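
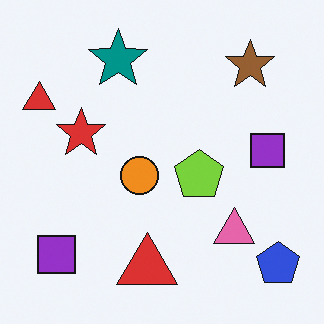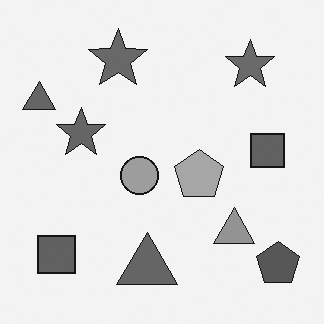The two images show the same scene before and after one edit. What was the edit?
The second image is the first converted to grayscale.

All color is removed — every shape is now a shade of grey.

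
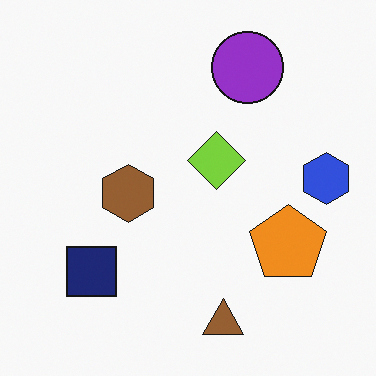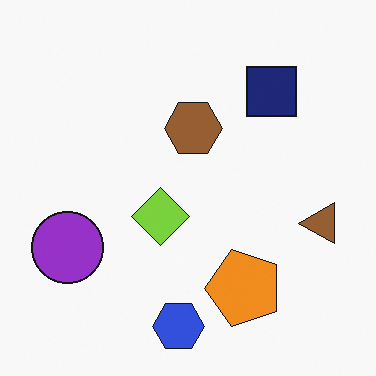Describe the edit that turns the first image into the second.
Transposed (reflected across the top-left ↔ bottom-right diagonal).

Shapes have swapped their row and column positions — what was in the top-right is now in the bottom-left — a diagonal reflection.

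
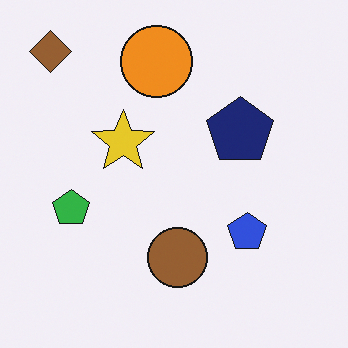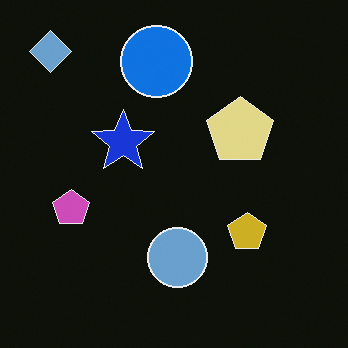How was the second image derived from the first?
This is the original image color-inverted (negative).

The light background has become dark and every shape's color is its complement — a photographic negative.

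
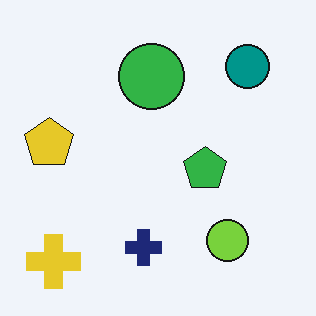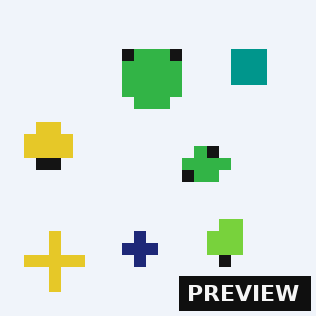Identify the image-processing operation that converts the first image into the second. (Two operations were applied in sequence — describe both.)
The transformation is: heavily pixelated into large blocks, then watermarked with the text "PREVIEW" in the lower-right corner.

Shapes are reduced to large square blocks; fine edges and outlines are lost — a downscale-then-upscale (mosaic) effect. A dark label reading "PREVIEW" appears in the lower-right corner.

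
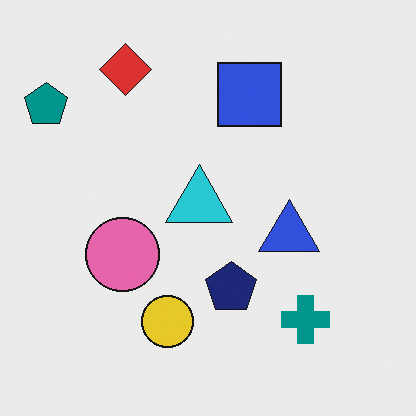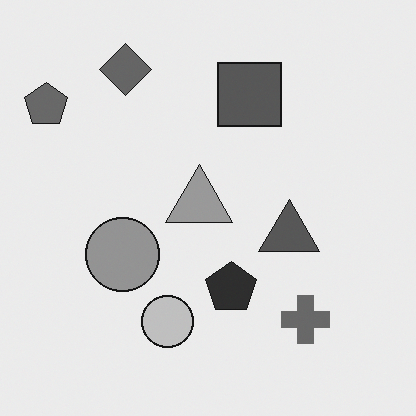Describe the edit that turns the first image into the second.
Converted to grayscale.

All color is removed — every shape is now a shade of grey.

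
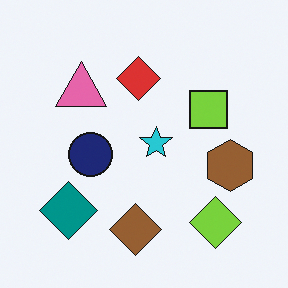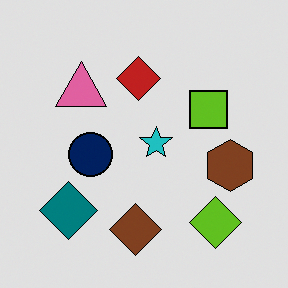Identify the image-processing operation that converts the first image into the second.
The second image is the first posterized to a reduced palette.

Each flat color has snapped to a coarser quantized level — most visibly, the near-white background has dropped to a flat grey.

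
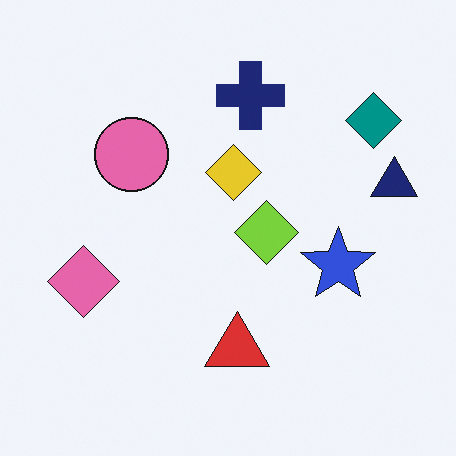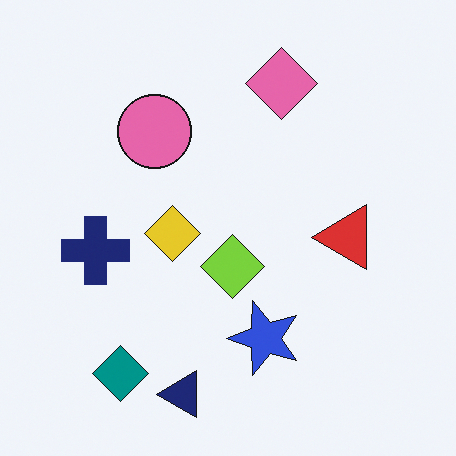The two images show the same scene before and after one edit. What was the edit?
The second image is the first transposed (reflected across the top-left ↔ bottom-right diagonal).

Shapes have swapped their row and column positions — what was in the top-right is now in the bottom-left — a diagonal reflection.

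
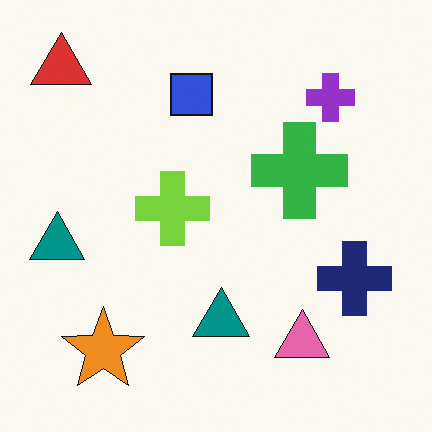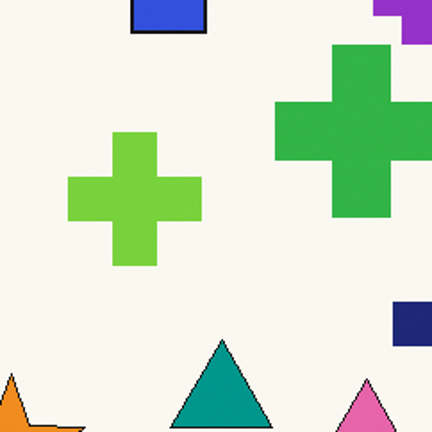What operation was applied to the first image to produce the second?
The image was cropped tightly and scaled back up.

The visible shapes are larger and the field of view is narrower; shapes near the original edges may be partly or wholly outside the frame — a crop-and-rescale.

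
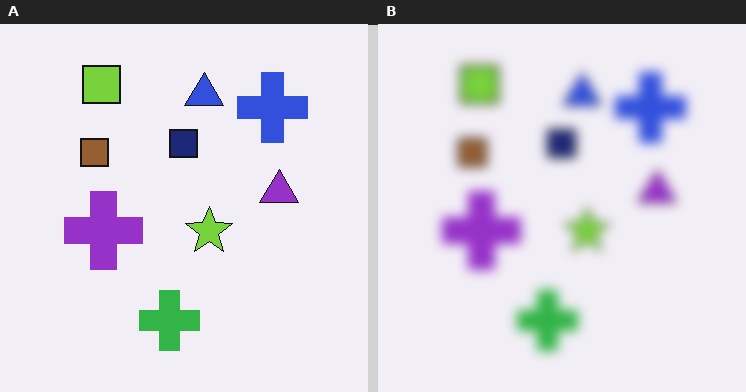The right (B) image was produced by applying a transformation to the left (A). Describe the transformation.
It was heavily blurred.

Shape edges and outlines are uniformly softened across the whole image.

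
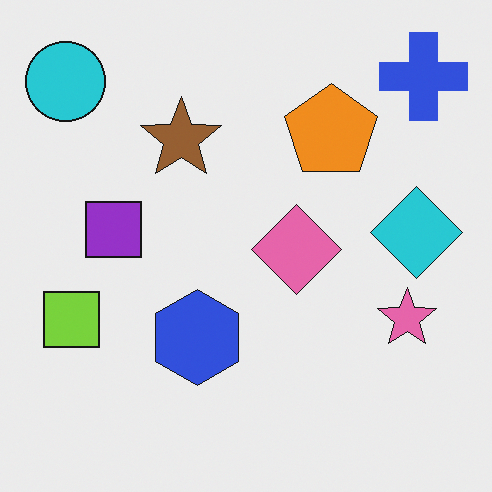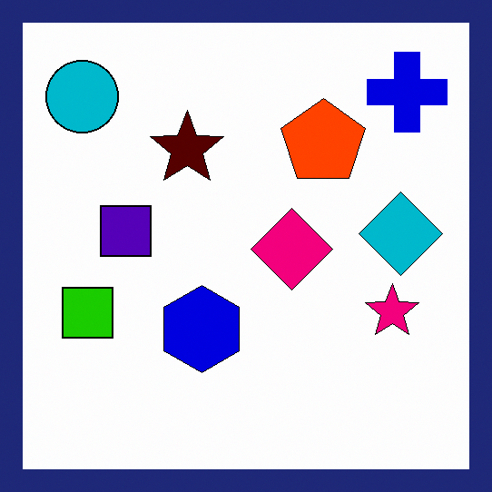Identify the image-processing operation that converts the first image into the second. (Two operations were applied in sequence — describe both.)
This is the original image boosted in contrast, then framed with a navy border.

Tones are pushed away from mid-grey across the whole image — a global contrast change. A solid navy frame runs around the edge of the second image, with the content slightly shrunk inside it.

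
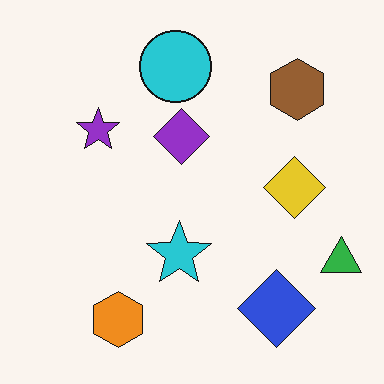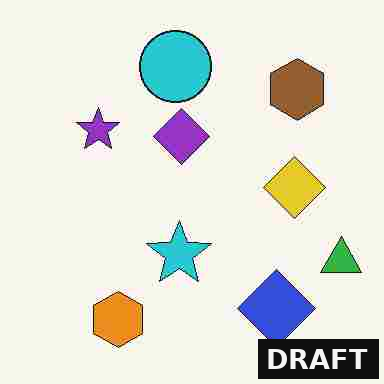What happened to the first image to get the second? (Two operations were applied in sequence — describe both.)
The second image is the first degraded with heavy JPEG compression, then watermarked with the text "DRAFT" in the lower-right corner.

Blocky 8×8 compression artifacts appear around shape edges and the flat background shows ringing — characteristic JPEG degradation. A dark label reading "DRAFT" appears in the lower-right corner.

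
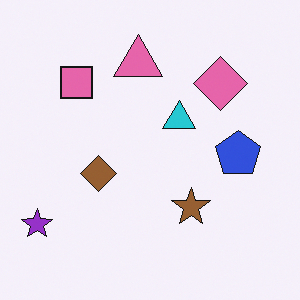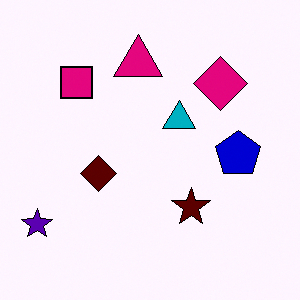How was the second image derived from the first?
The transformation is: boosted in contrast.

Tones are pushed away from mid-grey across the whole image — a global contrast change.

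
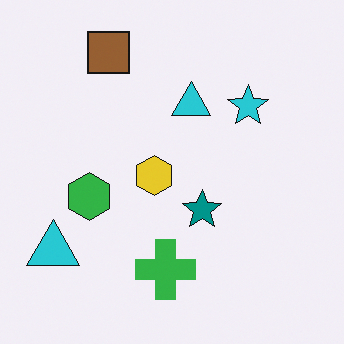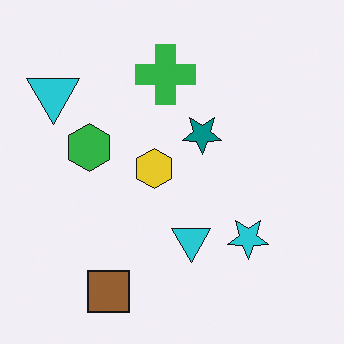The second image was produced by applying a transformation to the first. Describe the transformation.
Flipped vertically (top ↔ bottom).

The brown square is in the top-left of the first image and the bottom-left of the second — shapes on opposite sides of the horizontal midline have swapped in a mirror flip.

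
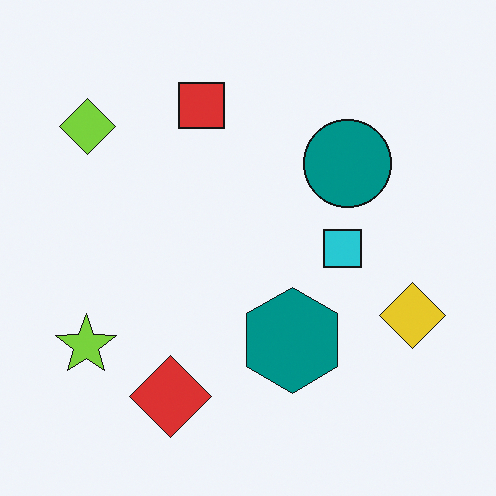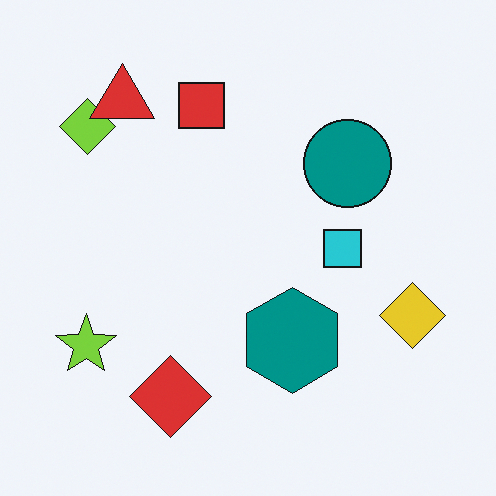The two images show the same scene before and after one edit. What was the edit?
The transformation is: overlaid with an additional red triangle.

A red triangle appears in the second image that is absent from the first.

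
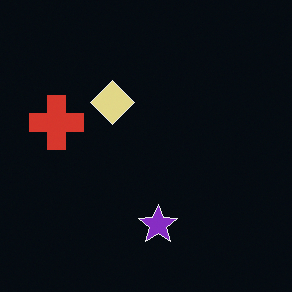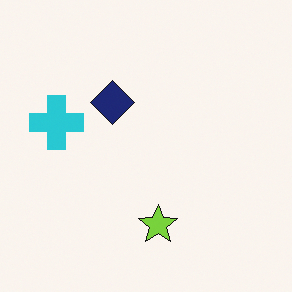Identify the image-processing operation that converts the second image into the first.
It was color-inverted (negative).

The light background has become dark and every shape's color is its complement — a photographic negative.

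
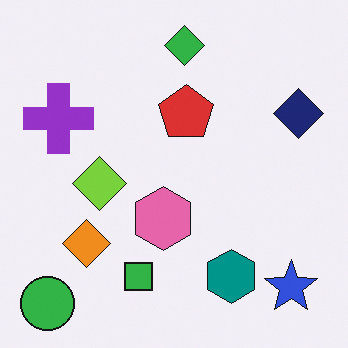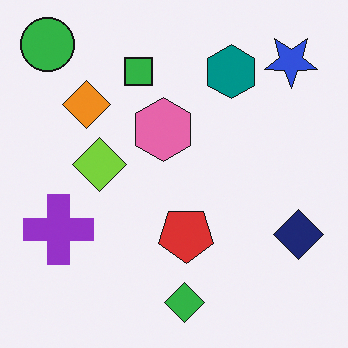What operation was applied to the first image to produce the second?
The second image is the first flipped vertically (top ↔ bottom).

The green diamond is in the top of the first image and the bottom of the second — shapes on opposite sides of the horizontal midline have swapped in a mirror flip.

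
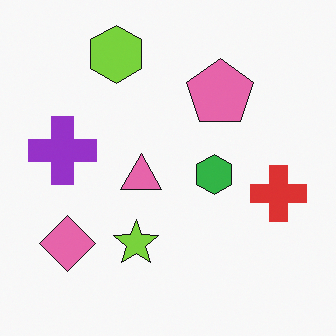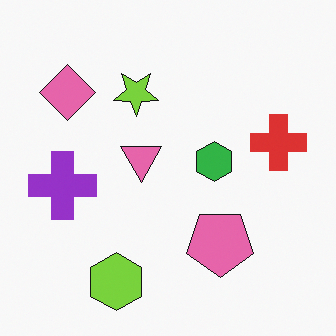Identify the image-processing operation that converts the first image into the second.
It was flipped vertically (top ↔ bottom).

The lime hexagon is in the top of the first image and the bottom of the second — shapes on opposite sides of the horizontal midline have swapped in a mirror flip.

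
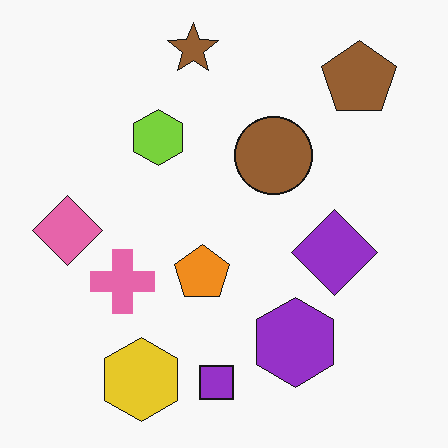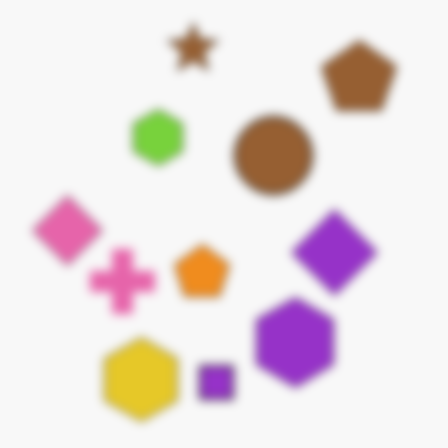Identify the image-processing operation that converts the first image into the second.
The second image is the first strongly gaussian-blurred.

Shape edges and outlines are uniformly softened across the whole image.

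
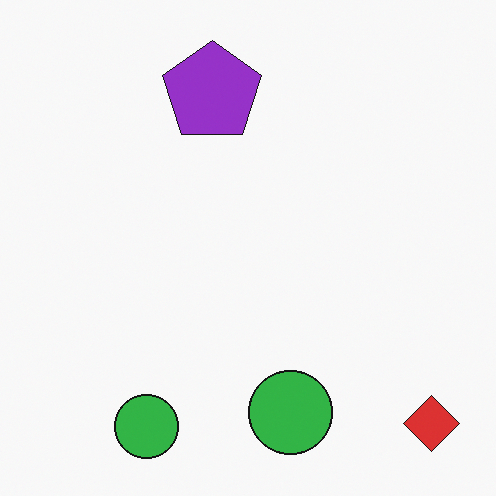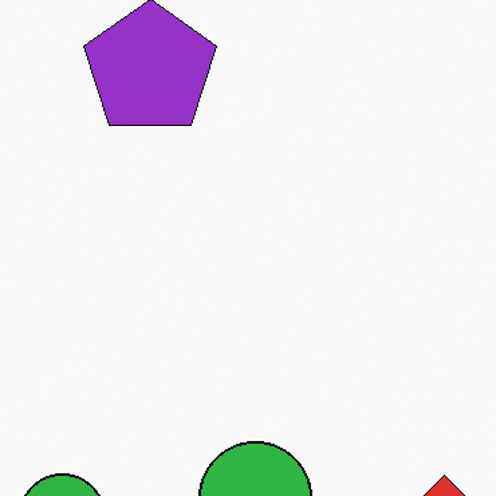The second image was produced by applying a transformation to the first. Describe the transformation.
The transformation is: cropped slightly and scaled back up.

The visible shapes are larger and the field of view is narrower; shapes near the original edges may be partly or wholly outside the frame — a crop-and-rescale.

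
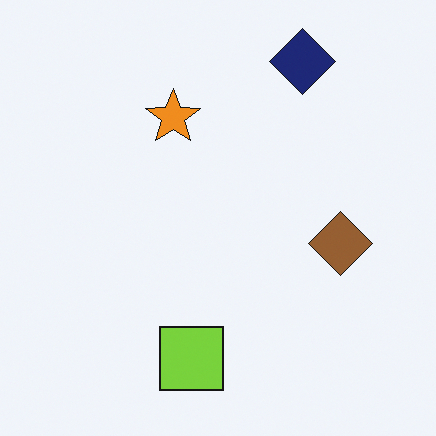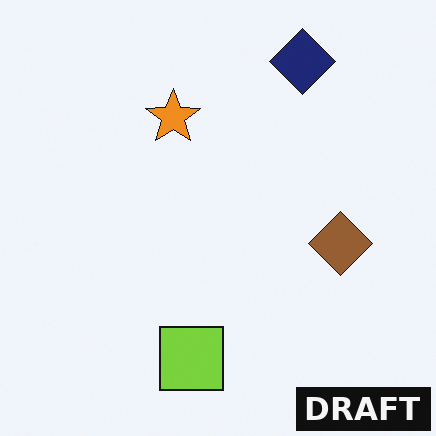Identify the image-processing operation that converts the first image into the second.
It was watermarked with the text "DRAFT" in the lower-right corner.

A dark label reading "DRAFT" appears in the lower-right corner.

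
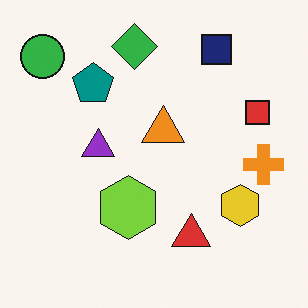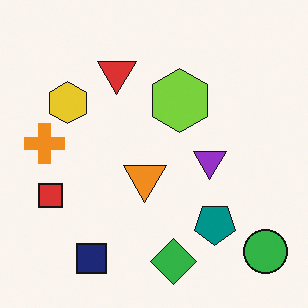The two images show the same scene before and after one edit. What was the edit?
It was rotated 180°.

The green circle sits in the top-left of the first image and the bottom-right of the second — consistent with a whole-image 180° rotation.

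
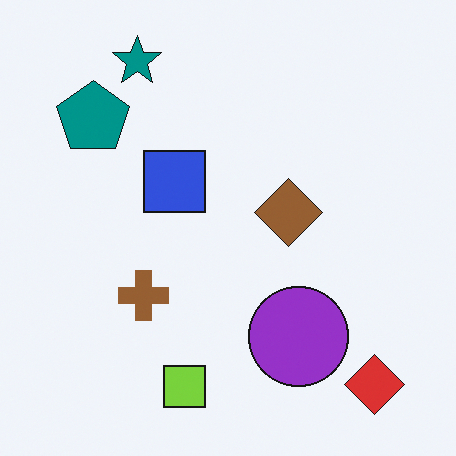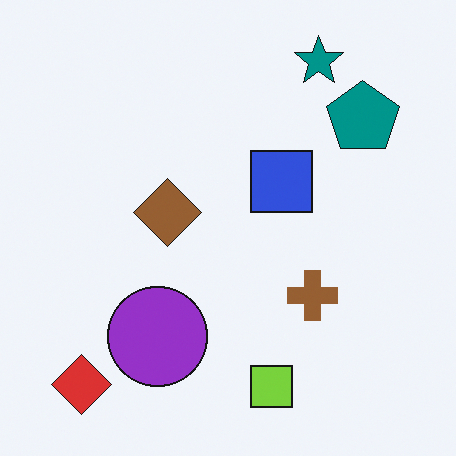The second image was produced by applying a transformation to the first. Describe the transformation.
Flipped horizontally (left ↔ right).

The red diamond is in the bottom-right of the first image and the bottom-left of the second — shapes on opposite sides of the vertical midline have swapped in a mirror flip.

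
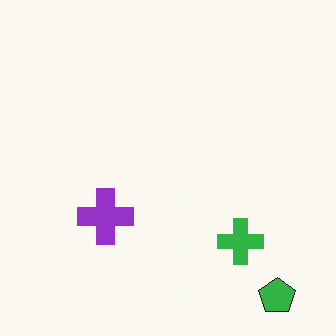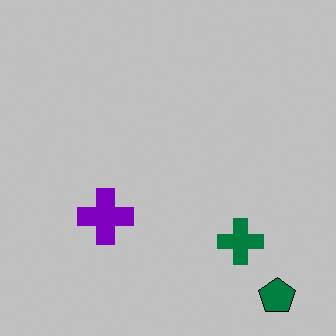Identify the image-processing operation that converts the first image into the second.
The transformation is: aggressively posterized.

Each flat color has snapped to a coarser quantized level — most visibly, the near-white background has dropped to a flat grey.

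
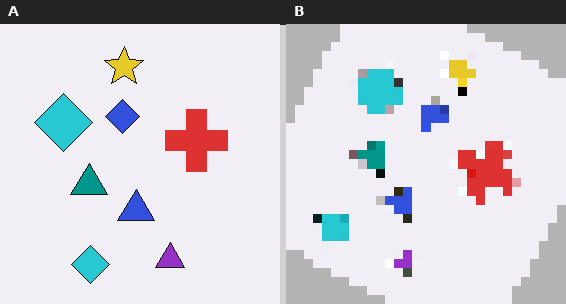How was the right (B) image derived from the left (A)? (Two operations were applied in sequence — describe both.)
The image was rotated clockwise by a clearly visible amount, then heavily pixelated into large blocks.

Every shape is tilted by the same angle and the image corners show triangular fill wedges — a whole-image rotation by a non-right angle. Shapes are reduced to large square blocks; fine edges and outlines are lost — a downscale-then-upscale (mosaic) effect.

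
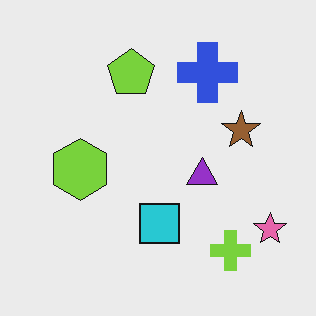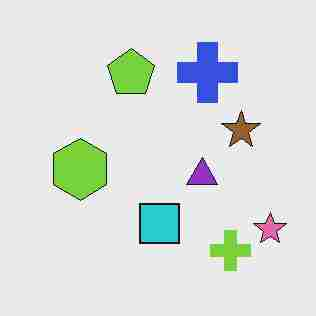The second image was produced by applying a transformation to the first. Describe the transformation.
The image was heavily JPEG-compressed with obvious blocking artifacts.

Blocky 8×8 compression artifacts appear around shape edges and the flat background shows ringing — characteristic JPEG degradation.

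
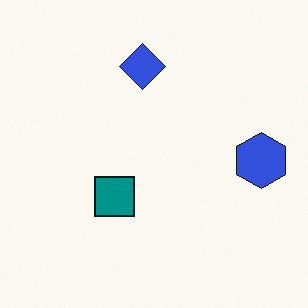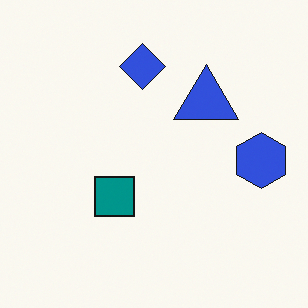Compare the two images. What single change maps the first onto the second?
Overlaid with an additional blue triangle.

A blue triangle appears in the second image that is absent from the first.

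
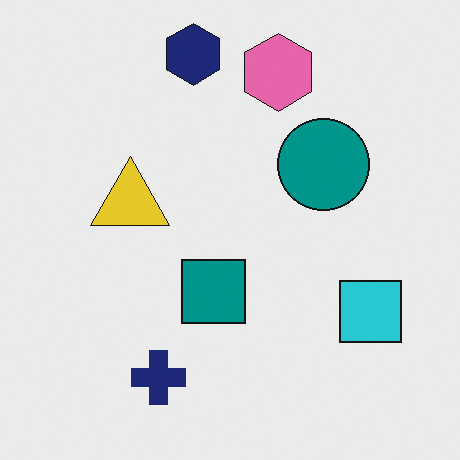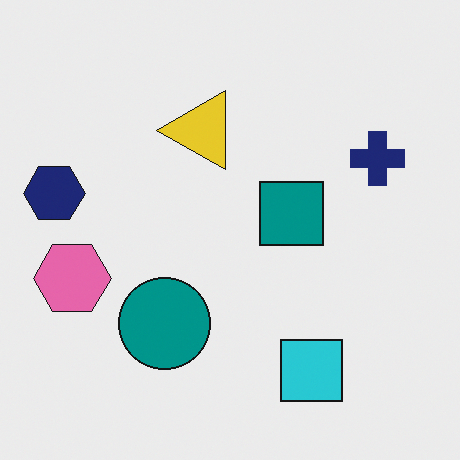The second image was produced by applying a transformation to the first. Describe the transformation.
This is the original image transposed (reflected across the top-left ↔ bottom-right diagonal).

Shapes have swapped their row and column positions — what was in the top-right is now in the bottom-left — a diagonal reflection.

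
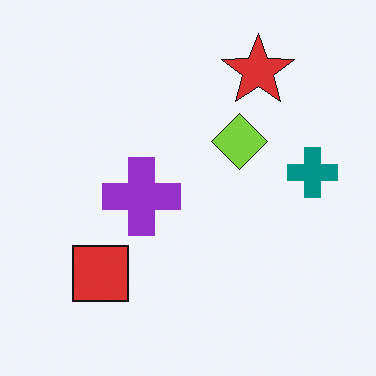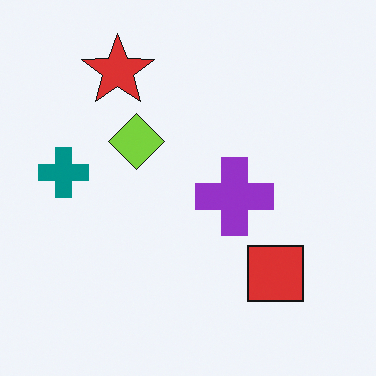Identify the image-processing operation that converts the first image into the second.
This is the original image flipped horizontally (left ↔ right).

The teal cross is in the right of the first image and the left of the second — shapes on opposite sides of the vertical midline have swapped in a mirror flip.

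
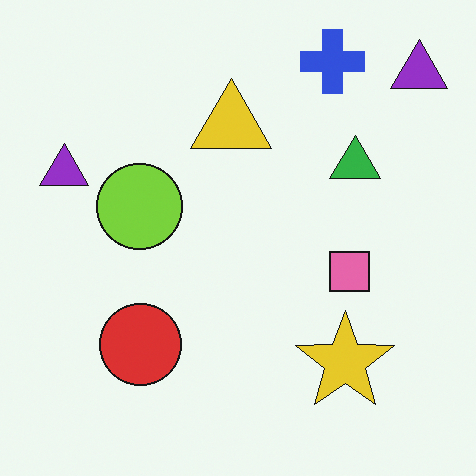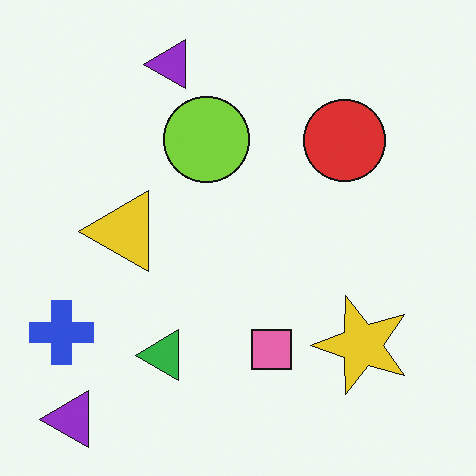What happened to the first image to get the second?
It was transposed (reflected across the top-left ↔ bottom-right diagonal).

Shapes have swapped their row and column positions — what was in the top-right is now in the bottom-left — a diagonal reflection.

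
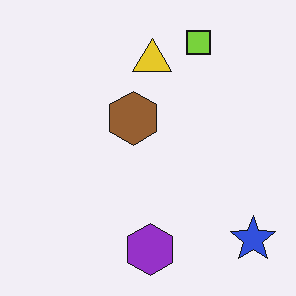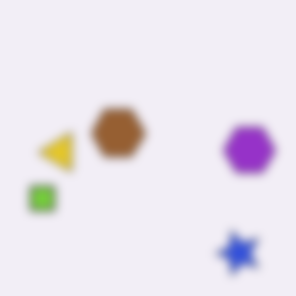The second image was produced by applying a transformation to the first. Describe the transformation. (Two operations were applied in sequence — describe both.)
The image was transposed (reflected across the top-left ↔ bottom-right diagonal), then strongly gaussian-blurred.

Shapes have swapped their row and column positions — what was in the top-right is now in the bottom-left — a diagonal reflection. Shape edges and outlines are uniformly softened across the whole image.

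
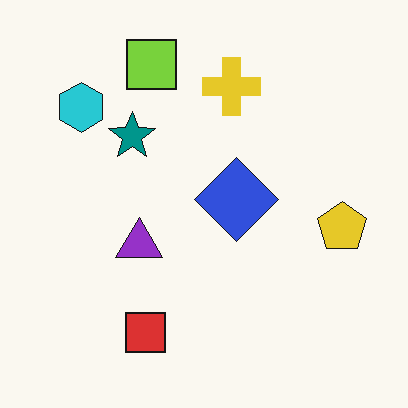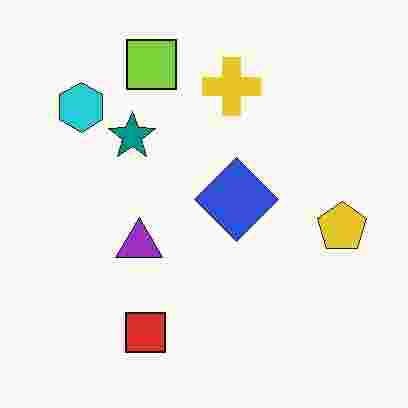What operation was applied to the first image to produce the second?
It was heavily JPEG-compressed with obvious blocking artifacts.

Blocky 8×8 compression artifacts appear around shape edges and the flat background shows ringing — characteristic JPEG degradation.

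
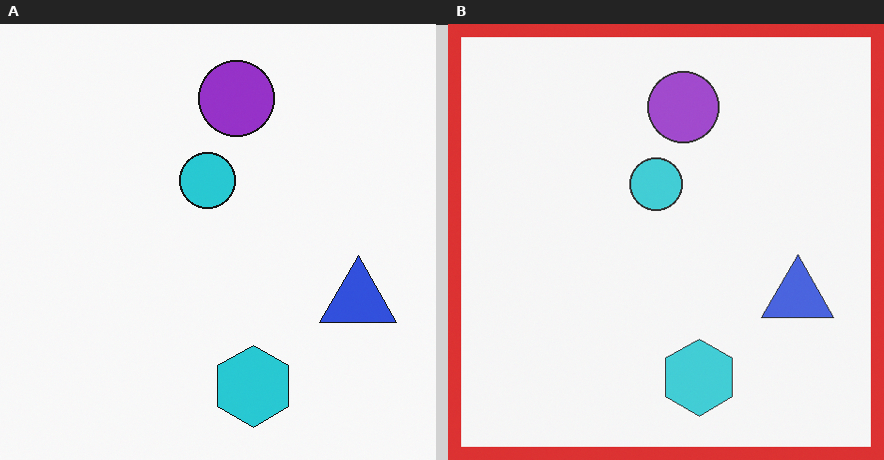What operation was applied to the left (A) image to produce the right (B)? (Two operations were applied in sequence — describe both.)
It was given slightly reduced contrast, then framed with a red border.

Tones are pushed toward mid-grey across the whole image — a global contrast change. A solid red frame runs around the edge of the right (B) image, with the content slightly shrunk inside it.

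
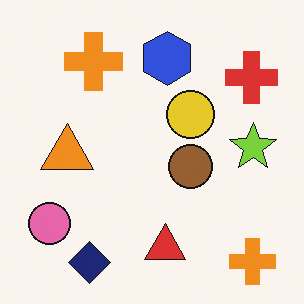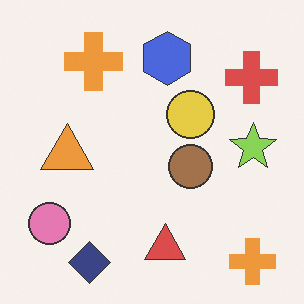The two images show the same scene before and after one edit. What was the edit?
The transformation is: given slightly reduced contrast.

Tones are pushed toward mid-grey across the whole image — a global contrast change.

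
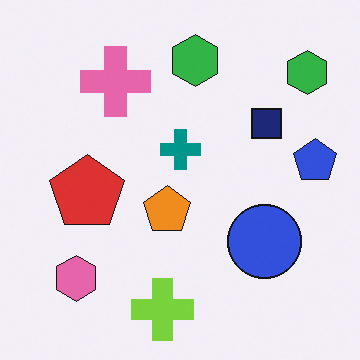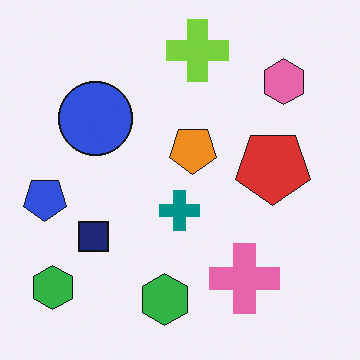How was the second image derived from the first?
Rotated 180°.

The pink hexagon sits in the bottom-left of the first image and the top-right of the second — consistent with a whole-image 180° rotation.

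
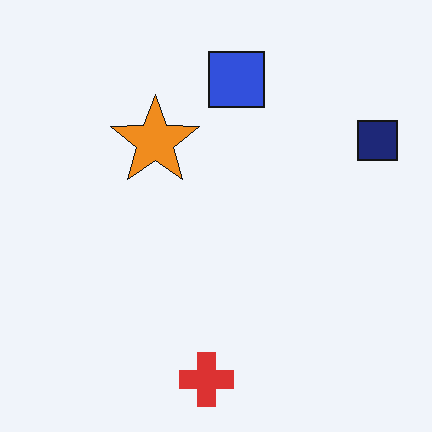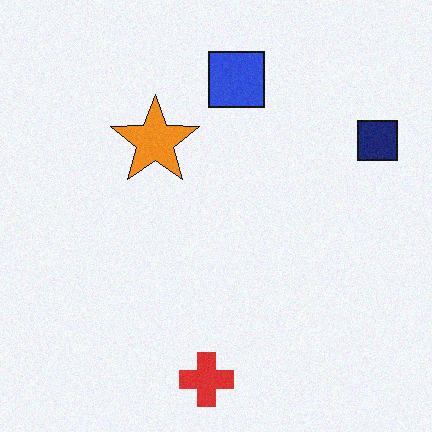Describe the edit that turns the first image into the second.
Degraded with subtle gaussian noise.

Random speckle covers the whole image, including the flat background.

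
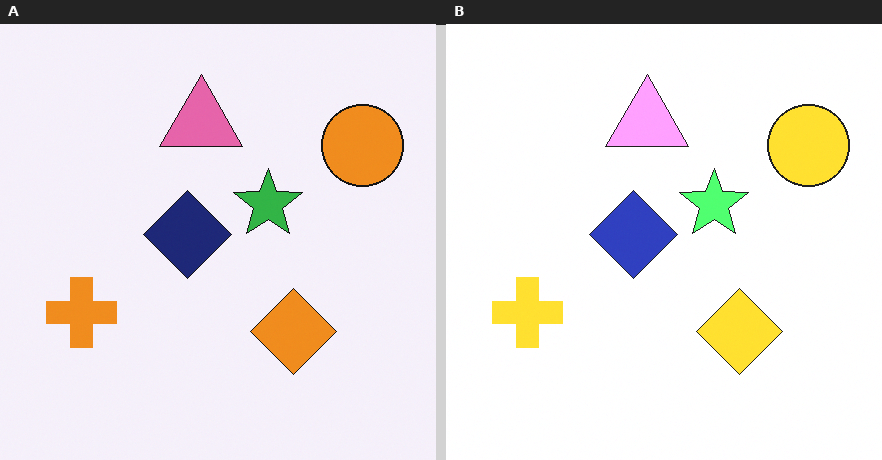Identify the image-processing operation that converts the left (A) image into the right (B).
The transformation is: brightened a lot.

Every pixel — background and shapes alike — is uniformly brightened.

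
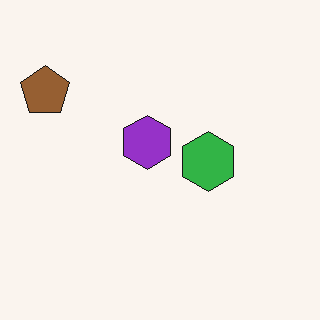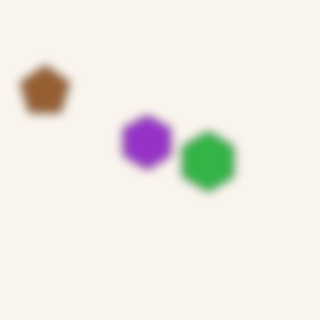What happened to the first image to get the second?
This is the original image heavily blurred.

Shape edges and outlines are uniformly softened across the whole image.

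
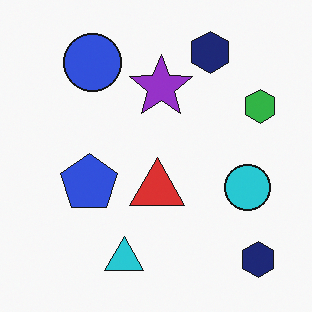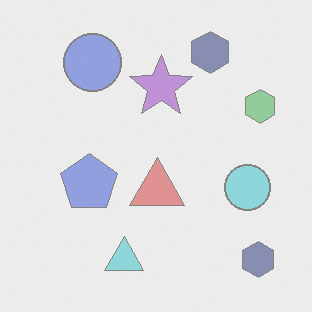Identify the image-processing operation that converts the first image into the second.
It was given much lower contrast.

Tones are pushed toward mid-grey across the whole image — a global contrast change.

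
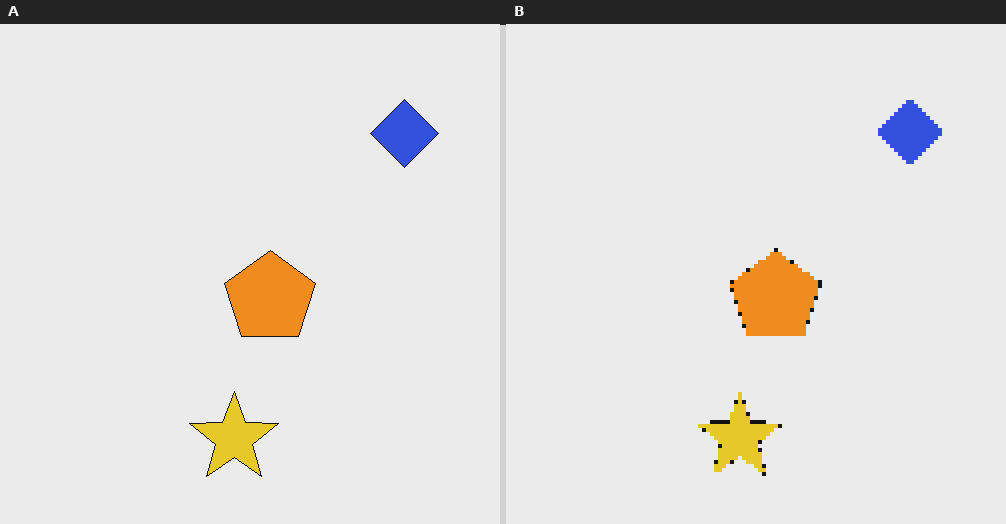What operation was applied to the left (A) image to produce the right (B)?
Lightly pixelated (a mild mosaic effect).

Shapes are reduced to large square blocks; fine edges and outlines are lost — a downscale-then-upscale (mosaic) effect.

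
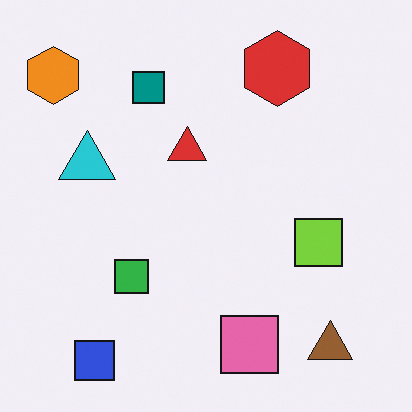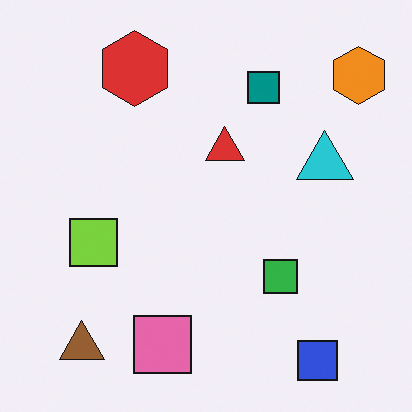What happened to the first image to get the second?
The transformation is: flipped horizontally (left ↔ right).

The orange hexagon is in the top-left of the first image and the top-right of the second — shapes on opposite sides of the vertical midline have swapped in a mirror flip.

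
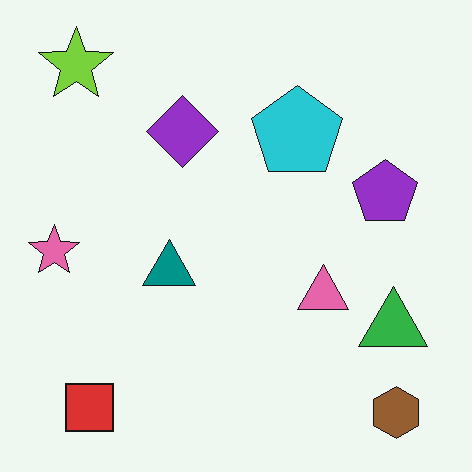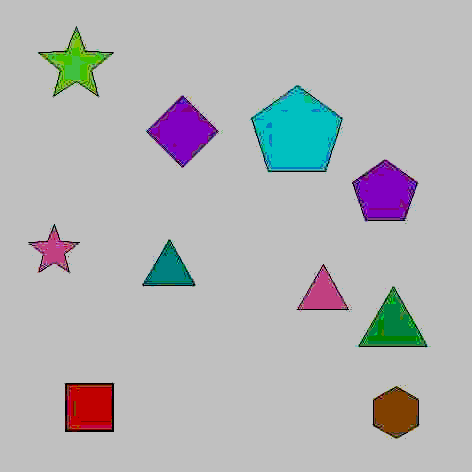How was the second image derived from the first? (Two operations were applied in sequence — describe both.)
The image was heavily JPEG-compressed with obvious blocking artifacts, then heavily posterized to just a handful of flat colors.

Blocky 8×8 compression artifacts appear around shape edges and the flat background shows ringing — characteristic JPEG degradation. Each flat color has snapped to a coarser quantized level — most visibly, the near-white background has dropped to a flat grey.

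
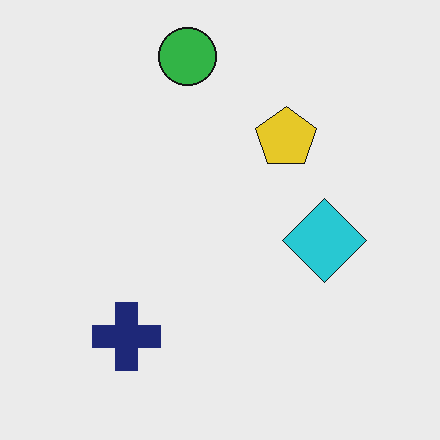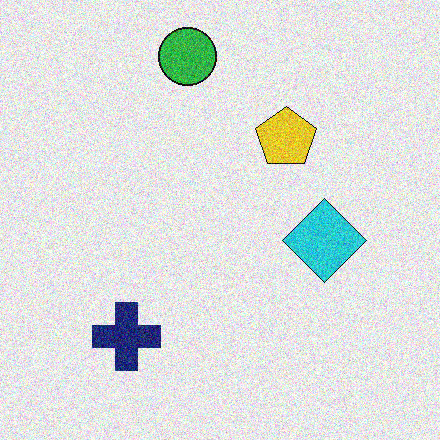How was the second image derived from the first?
The transformation is: degraded with moderate additive noise.

Random speckle covers the whole image, including the flat background.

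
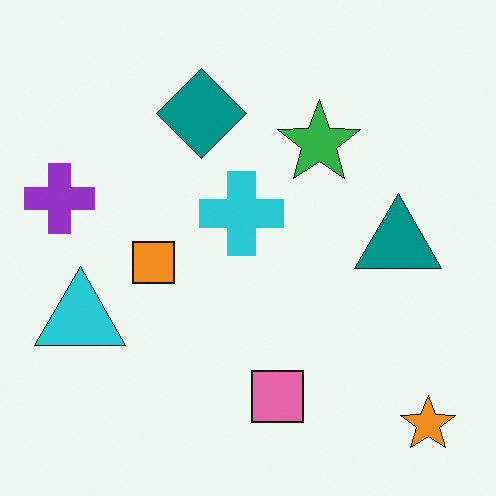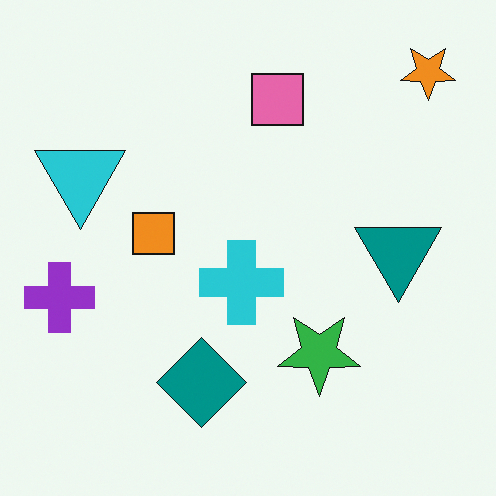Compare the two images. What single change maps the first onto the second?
It was flipped vertically (top ↔ bottom).

The orange star is in the bottom-right of the first image and the top-right of the second — shapes on opposite sides of the horizontal midline have swapped in a mirror flip.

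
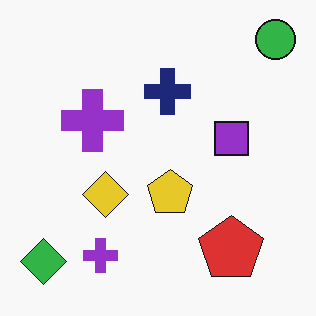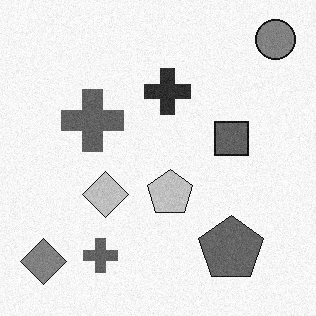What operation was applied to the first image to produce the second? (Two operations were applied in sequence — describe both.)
The image was degraded with a light layer of grain, then converted to grayscale.

Random speckle covers the whole image, including the flat background. All color is removed — every shape is now a shade of grey.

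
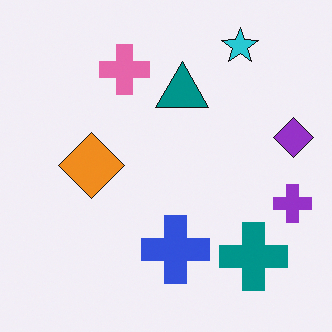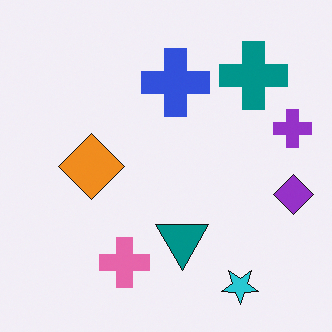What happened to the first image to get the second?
The transformation is: flipped vertically (top ↔ bottom).

The cyan star is in the top-right of the first image and the bottom-right of the second — shapes on opposite sides of the horizontal midline have swapped in a mirror flip.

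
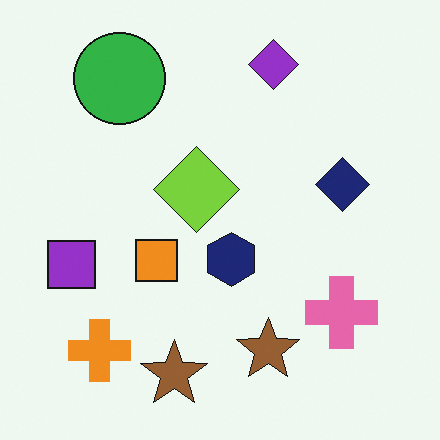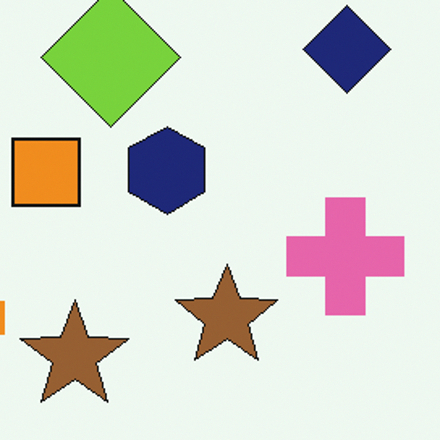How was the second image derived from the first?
This is the original image cropped to a noticeably smaller region and rescaled.

The visible shapes are larger and the field of view is narrower; shapes near the original edges may be partly or wholly outside the frame — a crop-and-rescale.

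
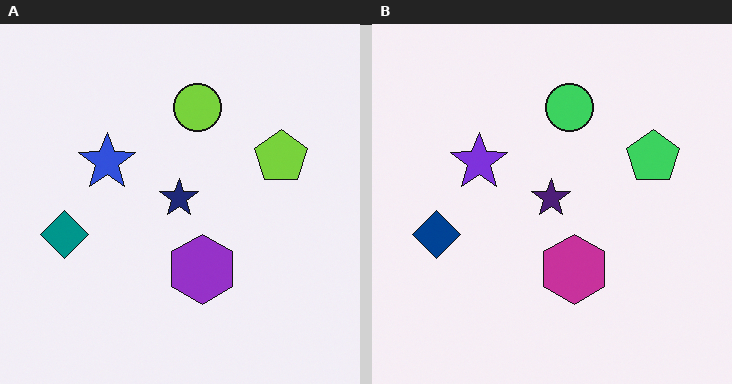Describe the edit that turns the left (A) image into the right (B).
It was hue-shifted slightly.

Every shape's color has rotated by the same amount around the hue wheel — a uniform hue shift.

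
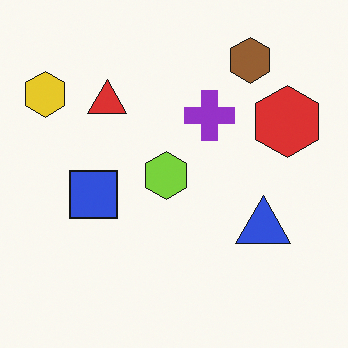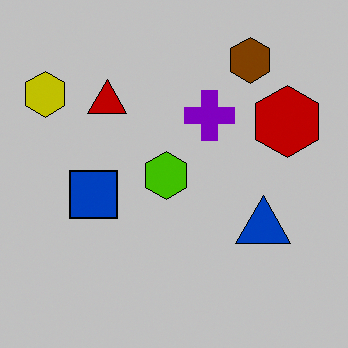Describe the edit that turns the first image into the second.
The second image is the first heavily posterized to just a handful of flat colors.

Each flat color has snapped to a coarser quantized level — most visibly, the near-white background has dropped to a flat grey.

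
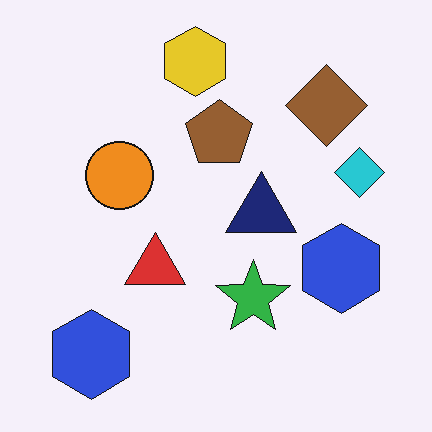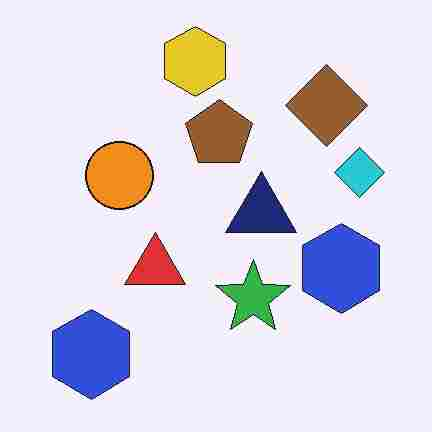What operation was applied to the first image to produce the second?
This is the original image heavily JPEG-compressed with obvious blocking artifacts.

Blocky 8×8 compression artifacts appear around shape edges and the flat background shows ringing — characteristic JPEG degradation.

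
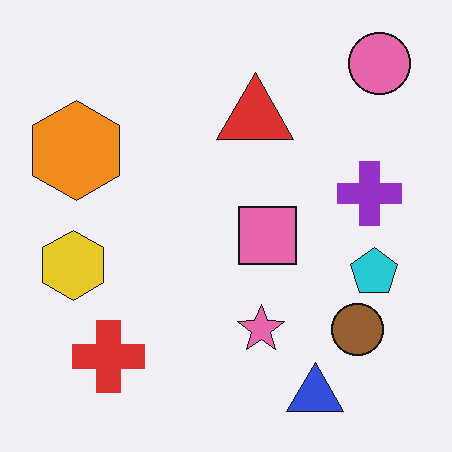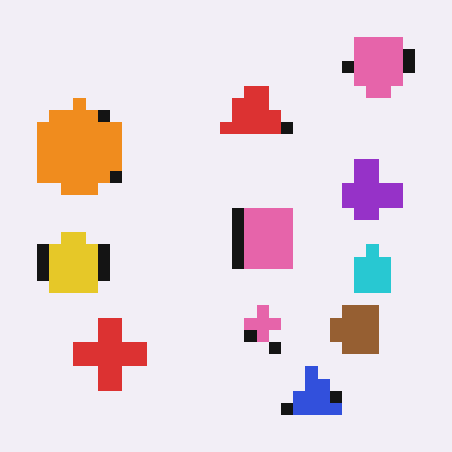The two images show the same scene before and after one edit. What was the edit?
It was heavily pixelated into large blocks.

Shapes are reduced to large square blocks; fine edges and outlines are lost — a downscale-then-upscale (mosaic) effect.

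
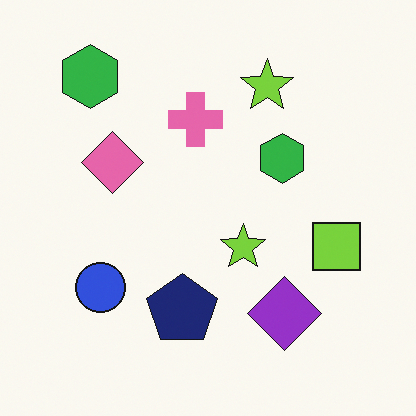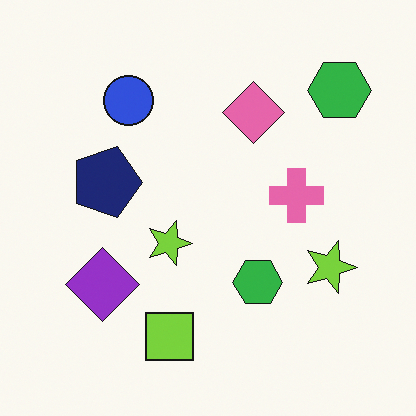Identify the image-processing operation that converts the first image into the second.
The second image is the first rotated 90° clockwise.

The blue circle sits in the bottom-left of the first image and the top-left of the second — consistent with a whole-image 90° clockwise rotation.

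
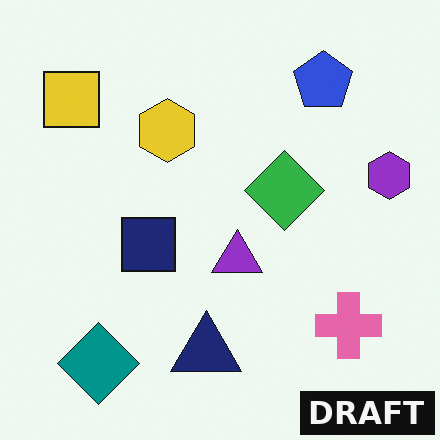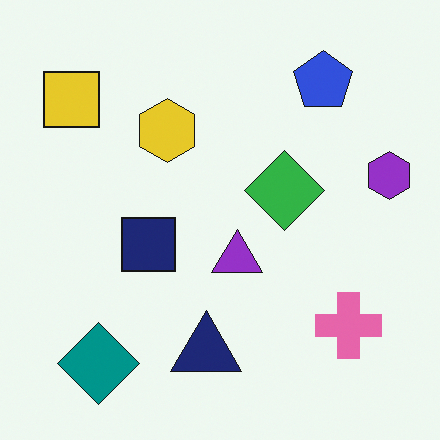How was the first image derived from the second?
The transformation is: watermarked with the text "DRAFT" in the lower-right corner.

A dark label reading "DRAFT" appears in the lower-right corner.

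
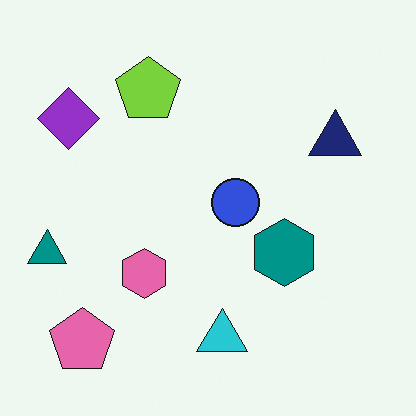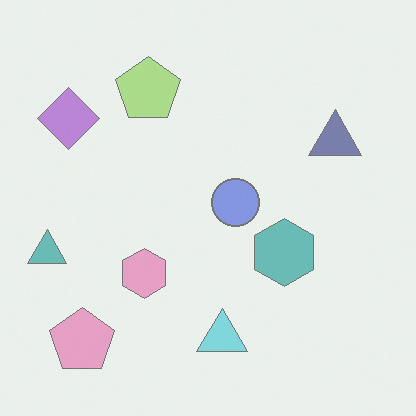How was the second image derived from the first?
The image was given much lower contrast.

Tones are pushed toward mid-grey across the whole image — a global contrast change.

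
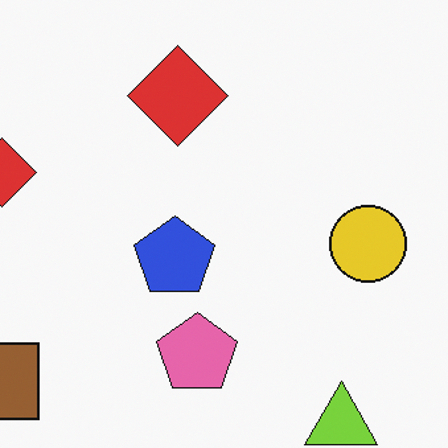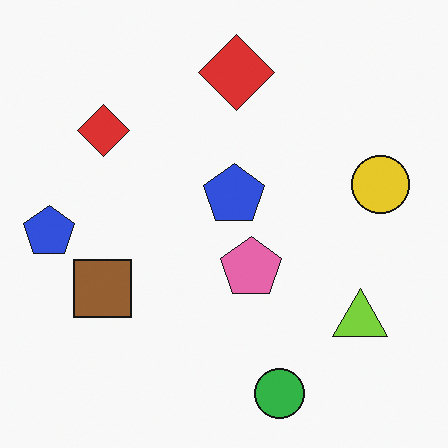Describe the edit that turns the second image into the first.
The transformation is: cropped slightly and scaled back up.

The visible shapes are larger and the field of view is narrower; shapes near the original edges may be partly or wholly outside the frame — a crop-and-rescale.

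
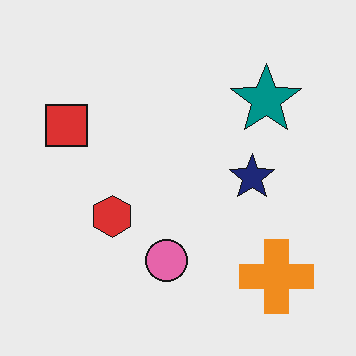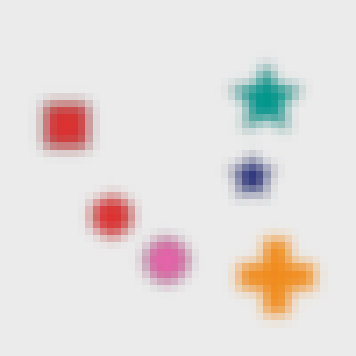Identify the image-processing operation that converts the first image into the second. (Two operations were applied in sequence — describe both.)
This is the original image strongly gaussian-blurred, then pixelated into visible square blocks.

Shape edges and outlines are uniformly softened across the whole image. Shapes are reduced to large square blocks; fine edges and outlines are lost — a downscale-then-upscale (mosaic) effect.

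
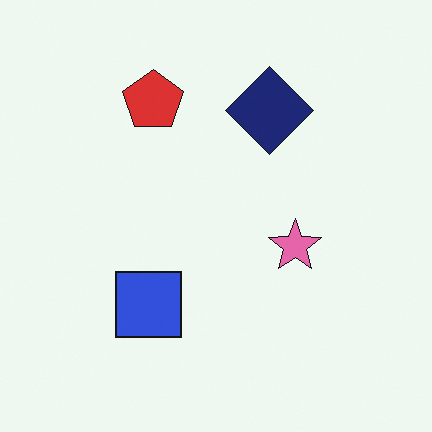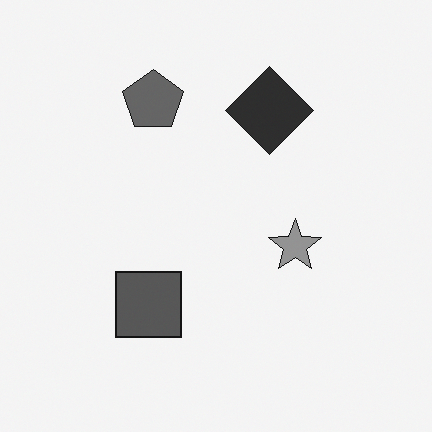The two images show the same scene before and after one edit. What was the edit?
The second image is the first converted to grayscale.

All color is removed — every shape is now a shade of grey.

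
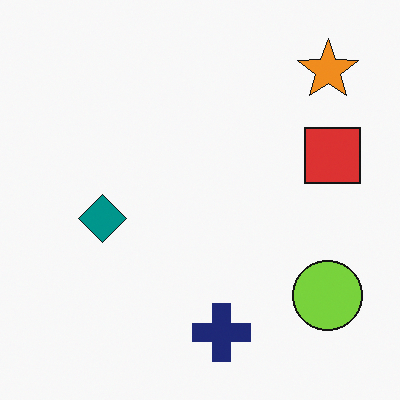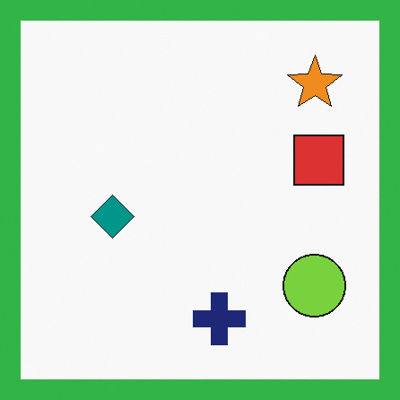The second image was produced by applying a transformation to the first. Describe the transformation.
Framed with a green border.

A solid green frame runs around the edge of the second image, with the content slightly shrunk inside it.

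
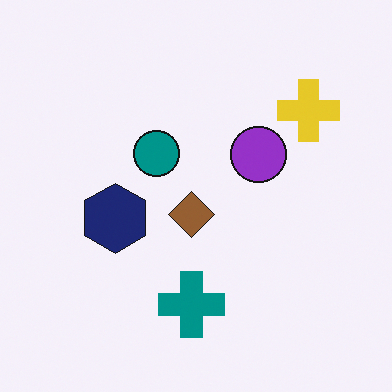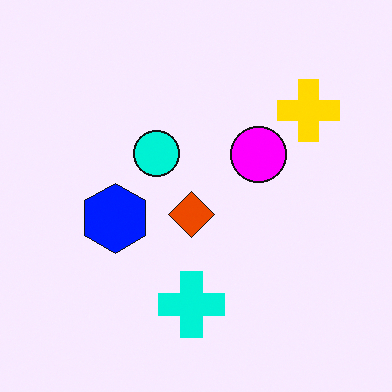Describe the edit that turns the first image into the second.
The second image is the first made much more vivid (saturation change).

All colors are more vivid — a global saturation change.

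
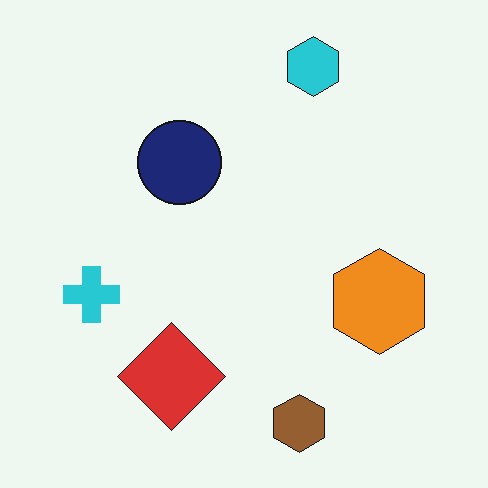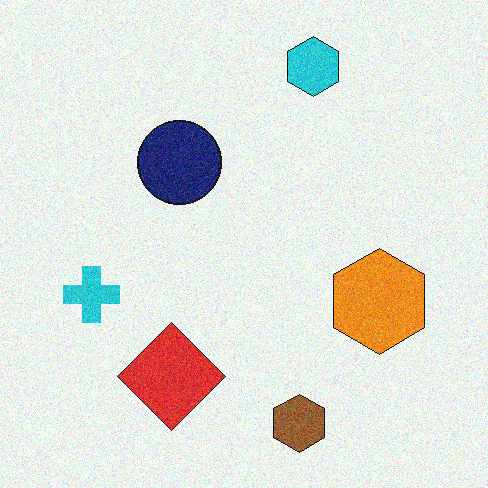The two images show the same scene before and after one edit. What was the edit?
It was degraded with moderate additive noise.

Random speckle covers the whole image, including the flat background.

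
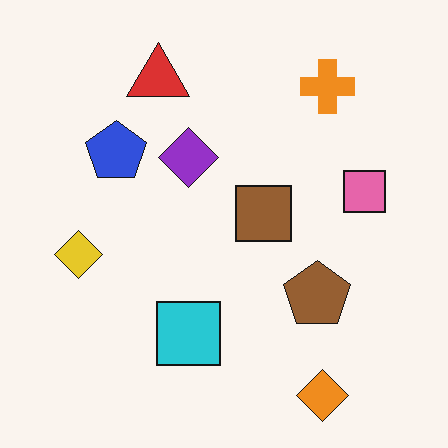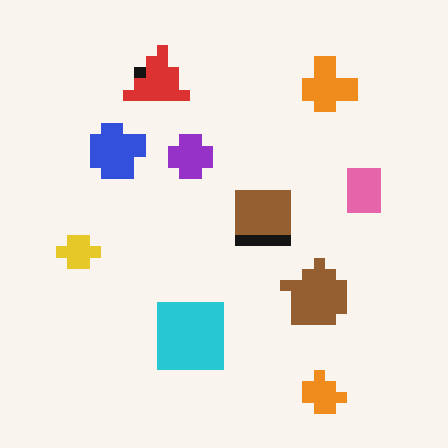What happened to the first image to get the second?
This is the original image heavily pixelated into large blocks.

Shapes are reduced to large square blocks; fine edges and outlines are lost — a downscale-then-upscale (mosaic) effect.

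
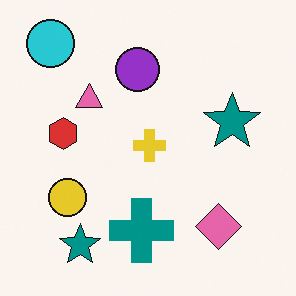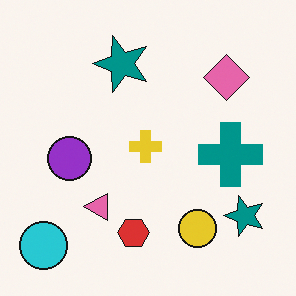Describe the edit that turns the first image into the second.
It was rotated 90° counter-clockwise.

The cyan circle sits in the top-left of the first image and the bottom-left of the second — consistent with a whole-image 90° counter-clockwise rotation.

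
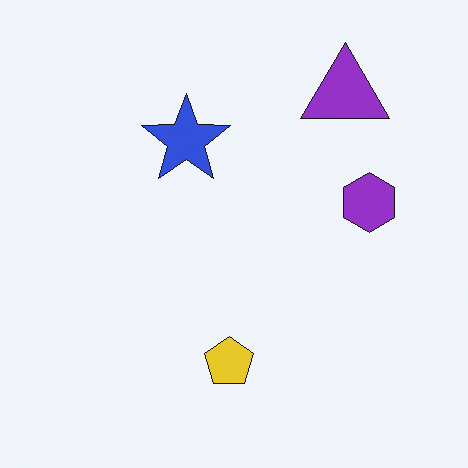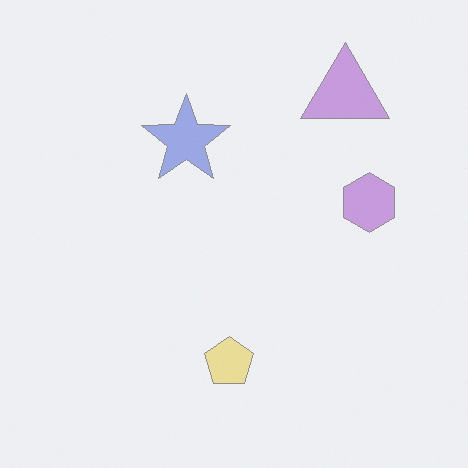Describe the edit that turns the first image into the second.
The image was given much lower contrast.

Tones are pushed toward mid-grey across the whole image — a global contrast change.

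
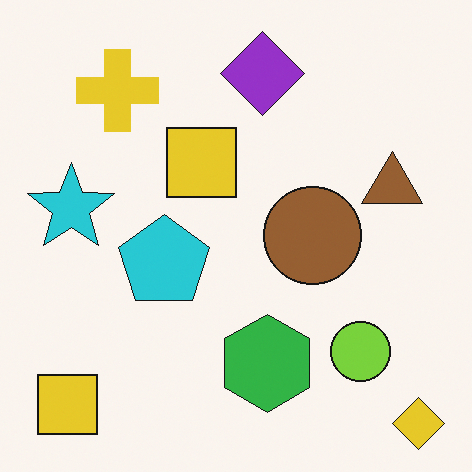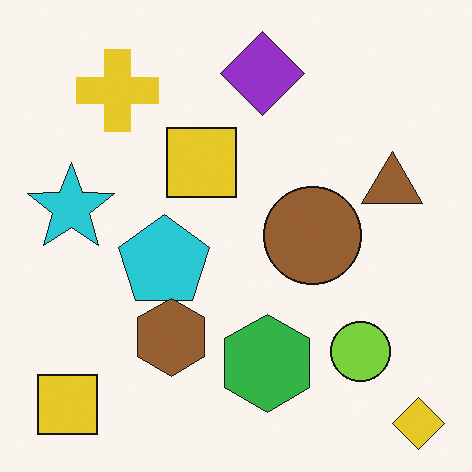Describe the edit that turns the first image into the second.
The transformation is: overlaid with an additional brown hexagon.

A brown hexagon appears in the second image that is absent from the first.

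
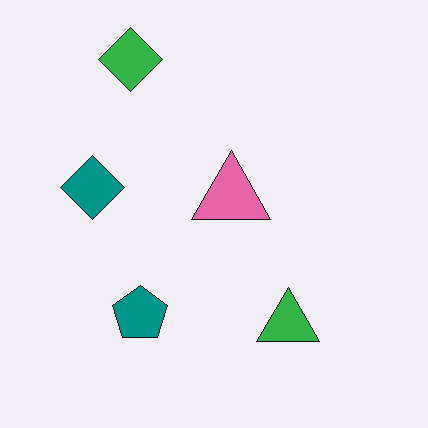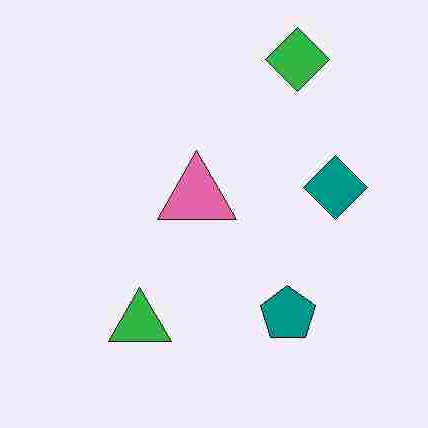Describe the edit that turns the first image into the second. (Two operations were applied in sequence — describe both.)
The image was heavily JPEG-compressed with obvious blocking artifacts, then flipped horizontally (left ↔ right).

Blocky 8×8 compression artifacts appear around shape edges and the flat background shows ringing — characteristic JPEG degradation. The teal diamond is in the left of the first image and the right of the second — shapes on opposite sides of the vertical midline have swapped in a mirror flip.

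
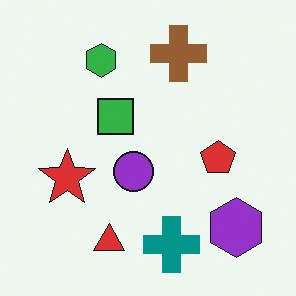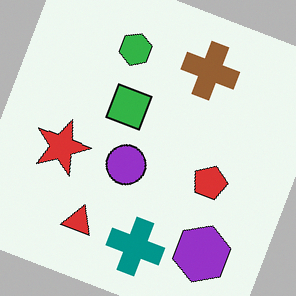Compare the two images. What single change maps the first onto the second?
This is the original image rotated clockwise by a moderate amount.

Every shape is tilted by the same angle and the image corners show triangular fill wedges — a whole-image rotation by a non-right angle.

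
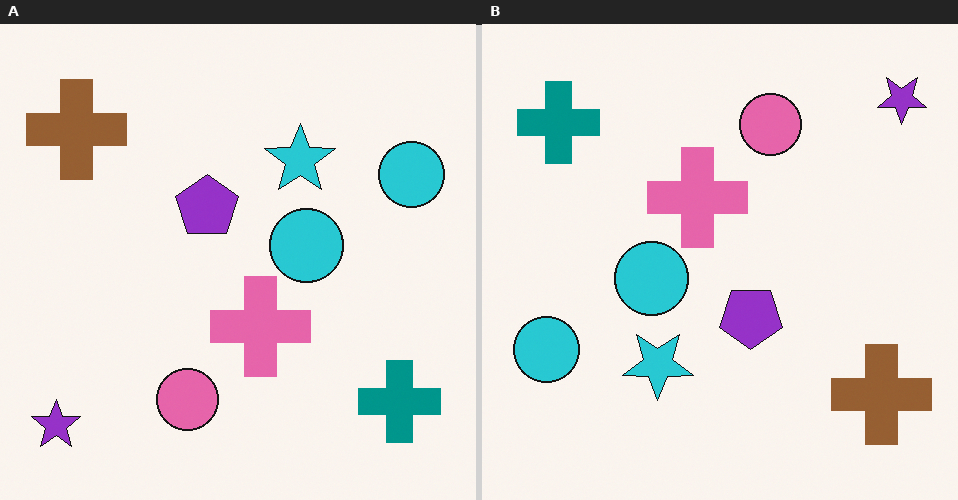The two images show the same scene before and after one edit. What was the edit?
It was rotated 180°.

The purple star sits in the bottom-left of the left (A) image and the top-right of the right (B) — consistent with a whole-image 180° rotation.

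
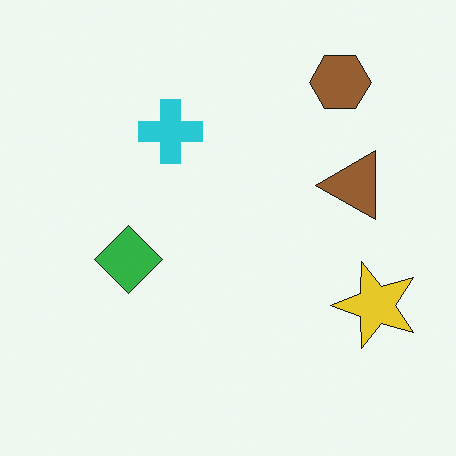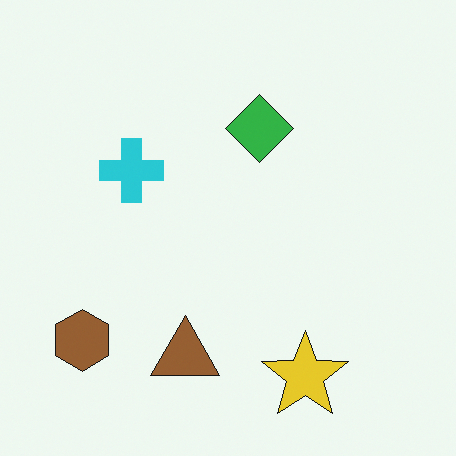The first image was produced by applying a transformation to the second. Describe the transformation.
Transposed (reflected across the top-left ↔ bottom-right diagonal).

Shapes have swapped their row and column positions — what was in the top-right is now in the bottom-left — a diagonal reflection.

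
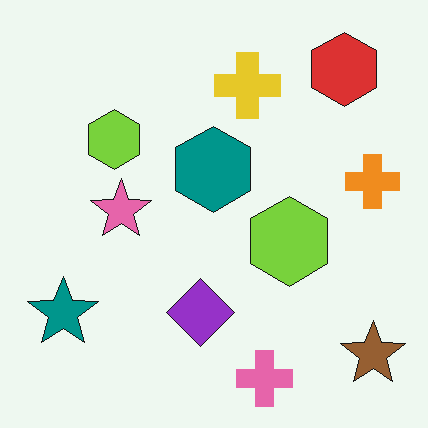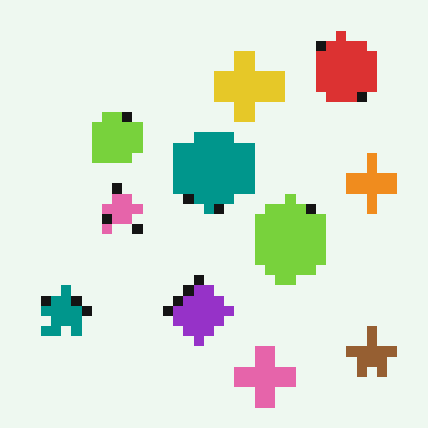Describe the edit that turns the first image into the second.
The image was heavily pixelated into large blocks.

Shapes are reduced to large square blocks; fine edges and outlines are lost — a downscale-then-upscale (mosaic) effect.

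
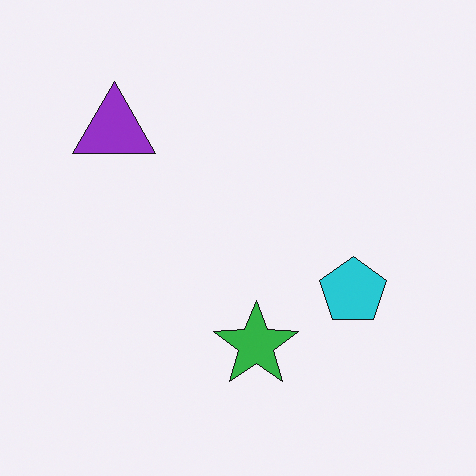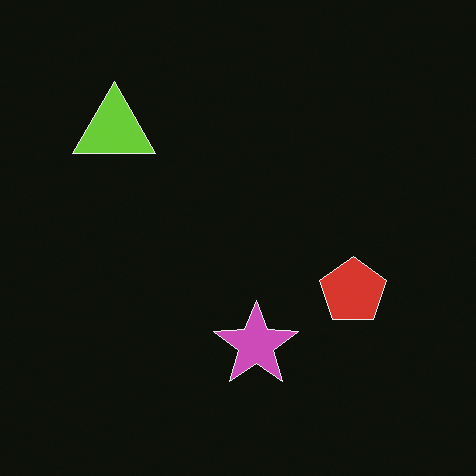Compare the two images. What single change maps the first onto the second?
Color-inverted (negative).

The light background has become dark and every shape's color is its complement — a photographic negative.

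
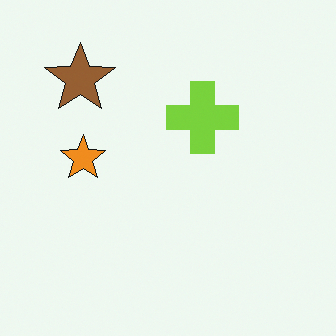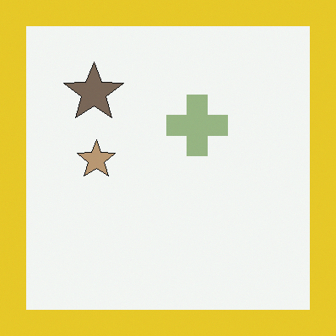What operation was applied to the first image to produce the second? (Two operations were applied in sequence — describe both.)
This is the original image heavily desaturated, then framed with a yellow border.

All colors are more muted and greyish — a global saturation change. A solid yellow frame runs around the edge of the second image, with the content slightly shrunk inside it.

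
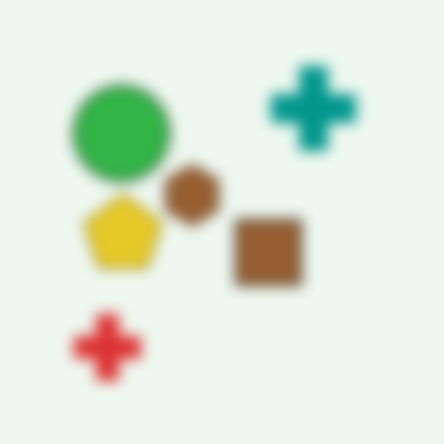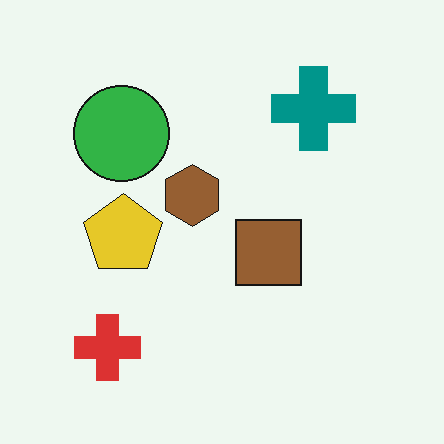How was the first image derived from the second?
The transformation is: strongly gaussian-blurred.

Shape edges and outlines are uniformly softened across the whole image.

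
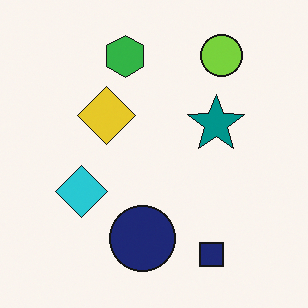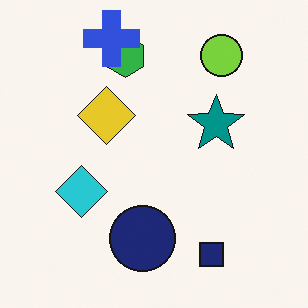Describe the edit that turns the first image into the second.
The second image is the first overlaid with an additional blue cross.

A blue cross appears in the second image that is absent from the first.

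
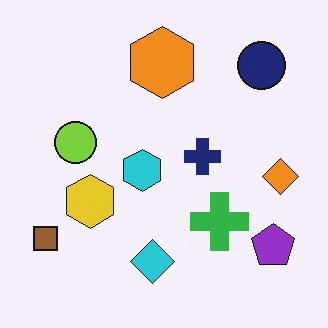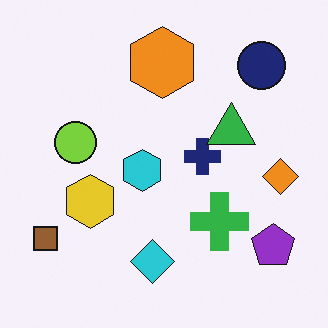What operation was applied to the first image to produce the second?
This is the original image overlaid with an additional green triangle.

A green triangle appears in the second image that is absent from the first.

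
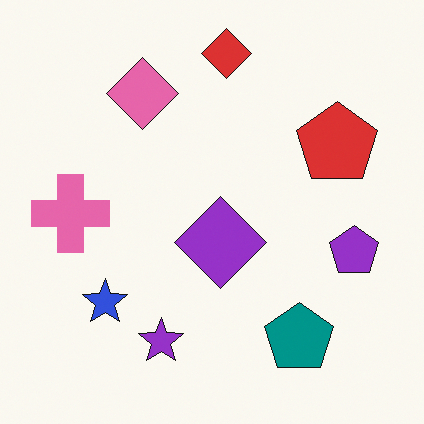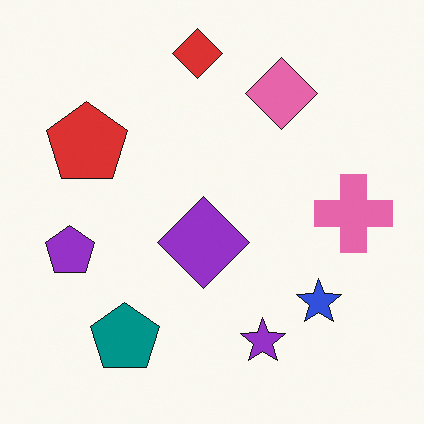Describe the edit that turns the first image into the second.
This is the original image flipped horizontally (left ↔ right).

The pink cross is in the left of the first image and the right of the second — shapes on opposite sides of the vertical midline have swapped in a mirror flip.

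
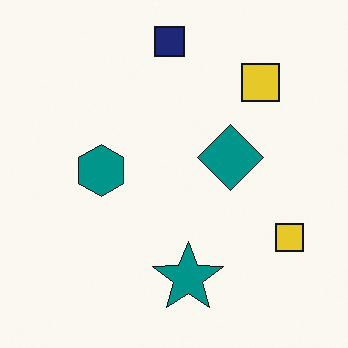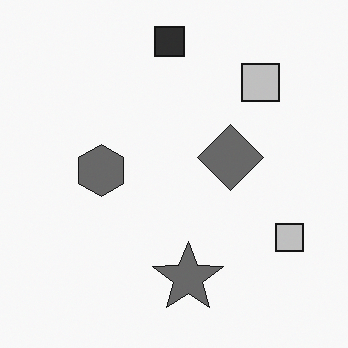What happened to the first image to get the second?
The image was converted to grayscale.

All color is removed — every shape is now a shade of grey.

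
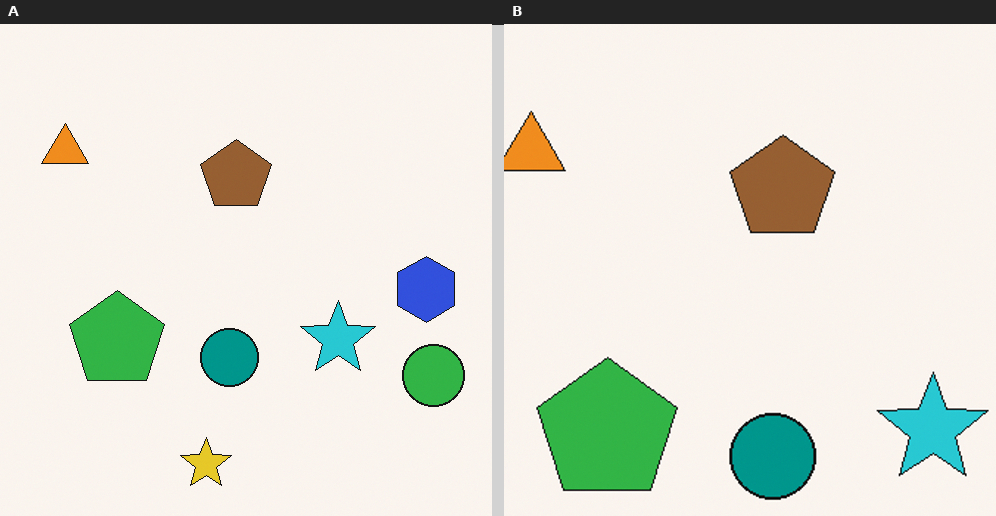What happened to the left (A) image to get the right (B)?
It was cropped slightly and scaled back up.

The visible shapes are larger and the field of view is narrower; shapes near the original edges may be partly or wholly outside the frame — a crop-and-rescale.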